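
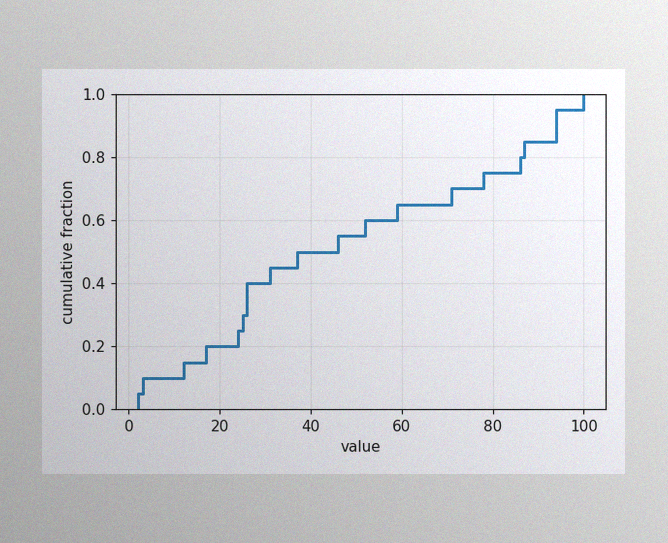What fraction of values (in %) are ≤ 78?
75%

The image has some photo noise and uneven lighting. At x=78 the ECDF step is at 75%.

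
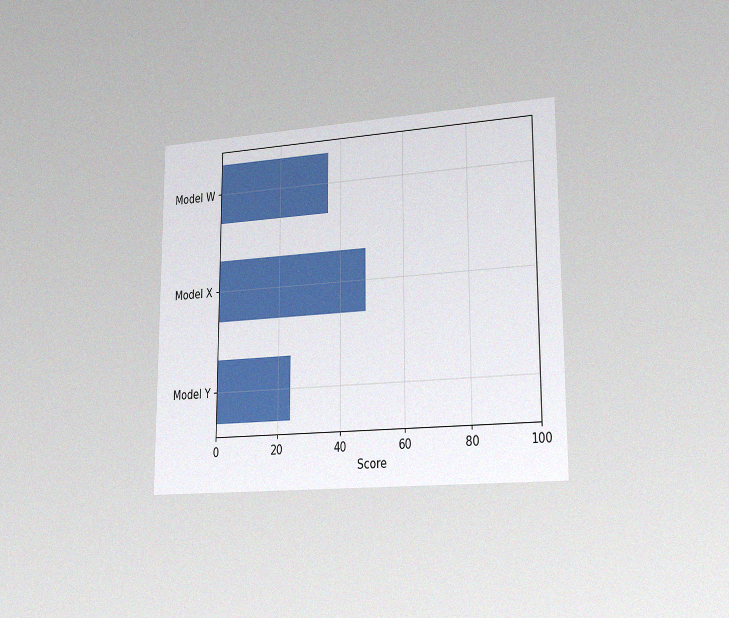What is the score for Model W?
The chart is viewed slightly from the right, with some photo noise. Reading along the chart's x-axis, the Model W bar reaches 36.

36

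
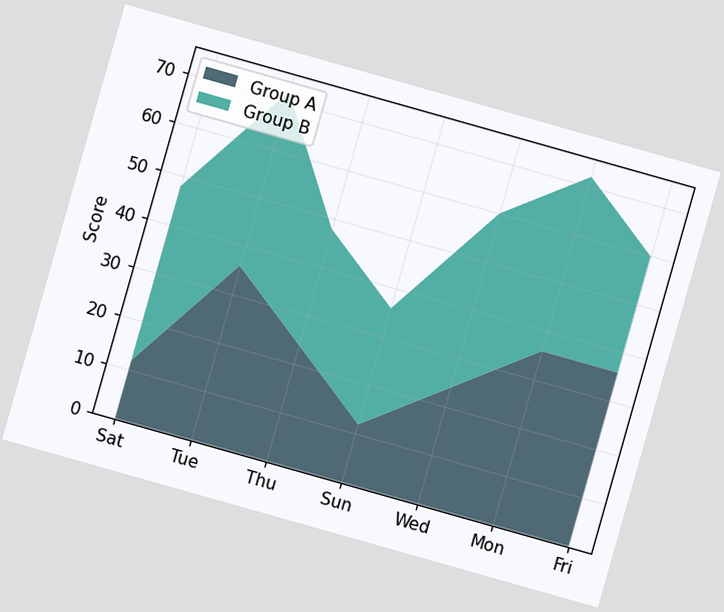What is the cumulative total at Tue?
The chart is tilted about 16° clockwise. The stacked total at Tue reaches 72.

72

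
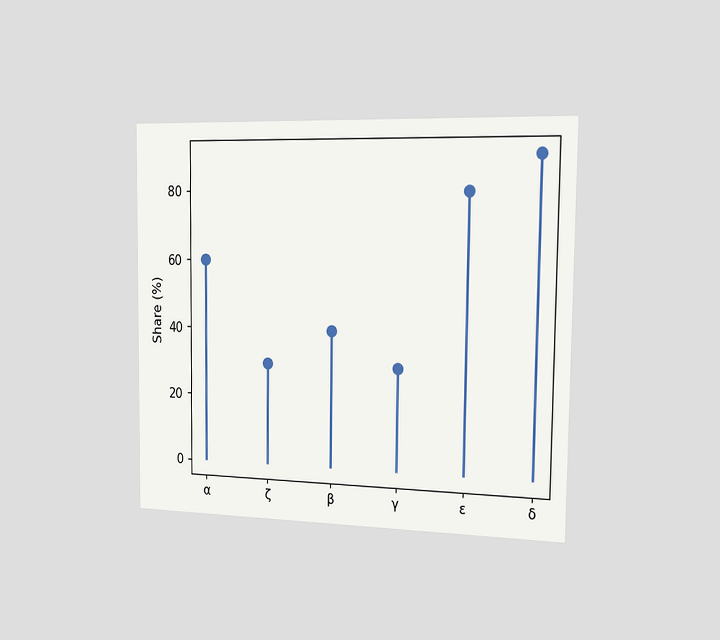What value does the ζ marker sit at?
The chart is viewed slightly from the right. The ζ marker sits at 30%.

30%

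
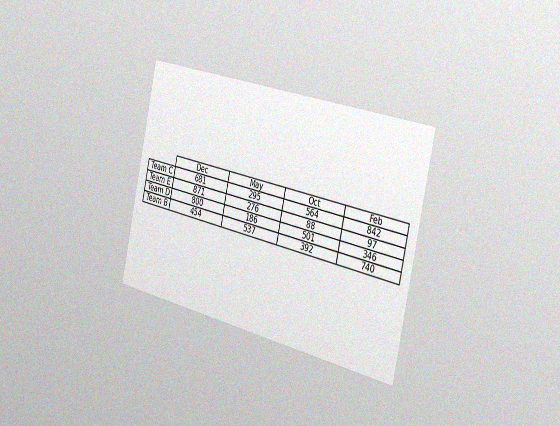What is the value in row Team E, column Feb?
97

The chart is tilted about 13° clockwise and viewed slightly from the right, with some photo noise. The (Team E, Feb) cell reads 97.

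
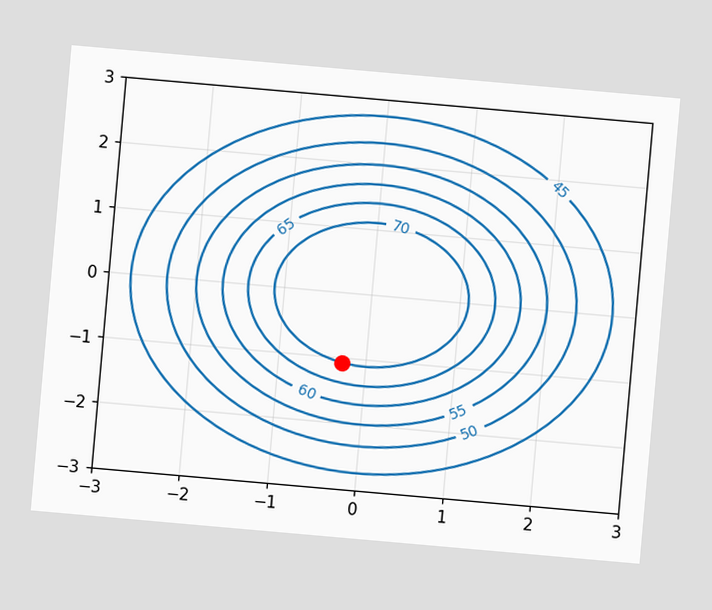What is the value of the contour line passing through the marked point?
70

The chart is tilted about 5° clockwise. The marked point sits on the contour labelled 70.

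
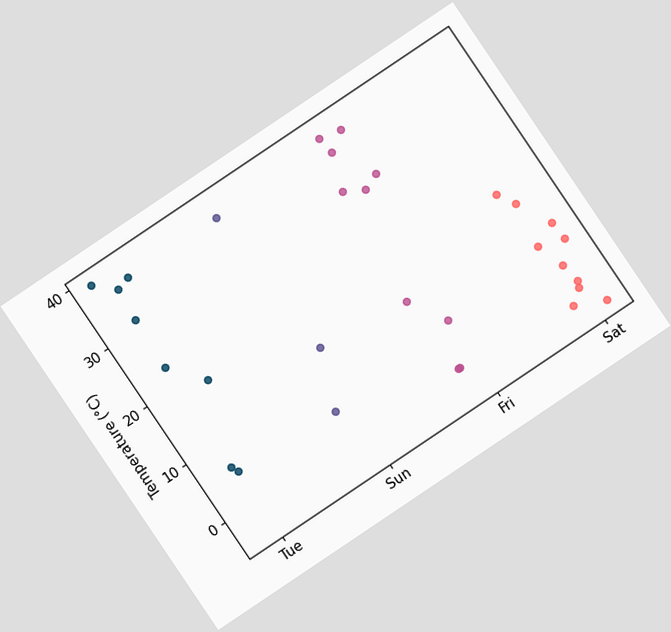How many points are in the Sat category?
The chart is tilted about 34° counter-clockwise. Counting the markers in the Sat column gives 10.

10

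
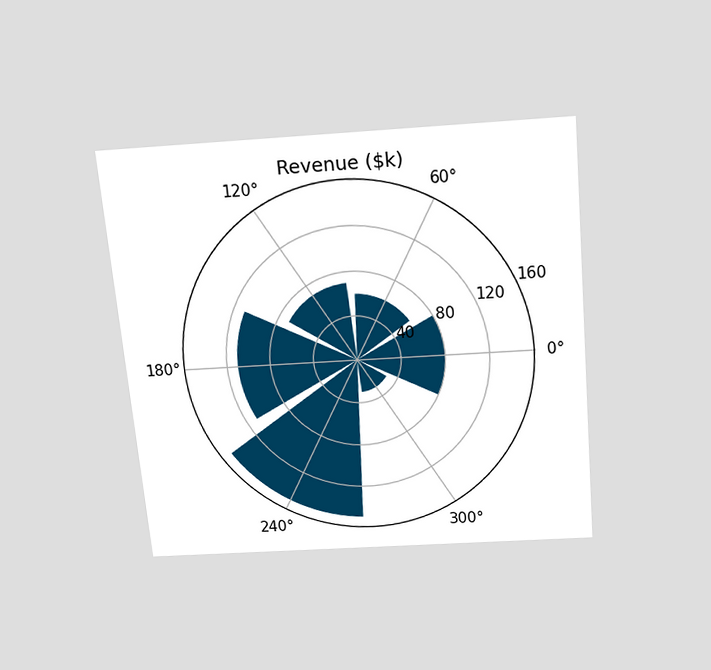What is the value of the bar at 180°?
The chart is tilted about 5° counter-clockwise and viewed slightly from above. The bar at 180° reaches $110k on the radial axis.

$110k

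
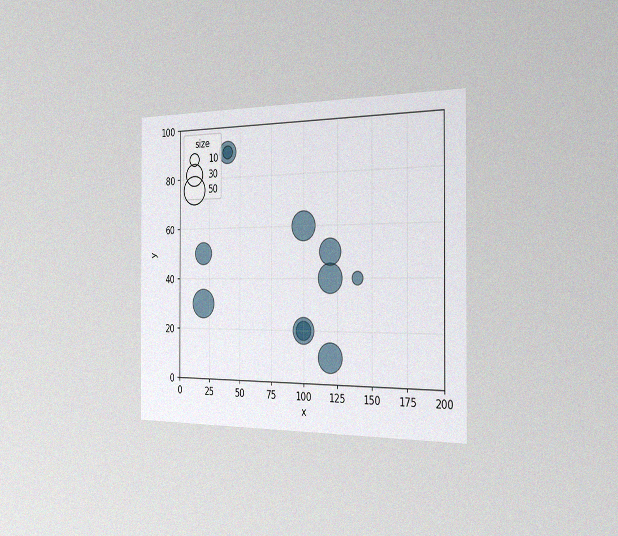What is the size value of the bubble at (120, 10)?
50

The chart is viewed slightly from the right, with some photo noise. Matching the bubble at (120, 10) against the size legend gives 50.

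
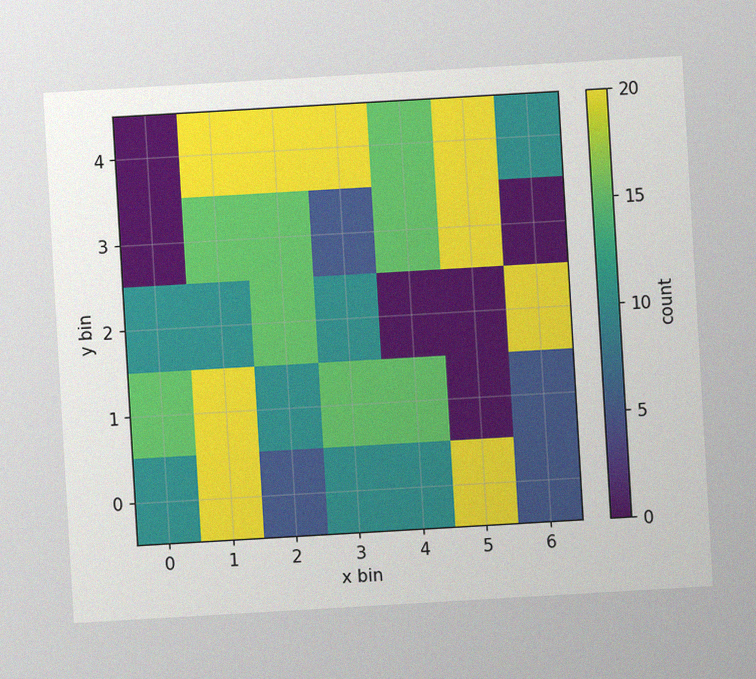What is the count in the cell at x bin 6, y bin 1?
The chart is tilted about 3° counter-clockwise, with some photo noise. Matching the cell (6, 1) against the colorbar gives 5.

5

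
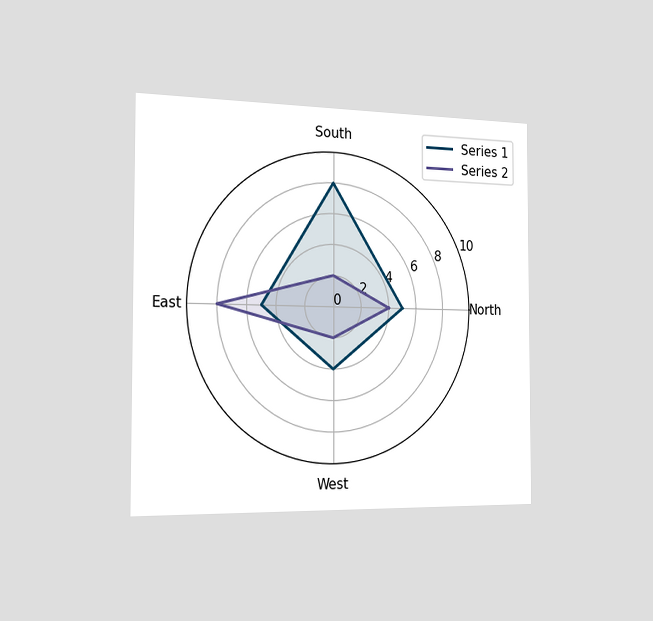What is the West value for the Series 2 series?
The chart is viewed slightly from the left. On the West axis, Series 2 reaches 2.

2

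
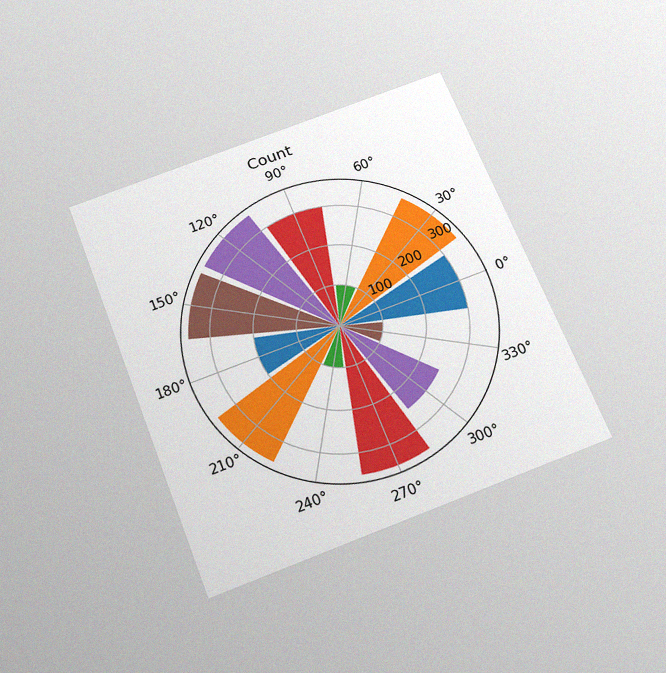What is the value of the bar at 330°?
100

The chart is tilted about 22° counter-clockwise and viewed slightly from below, with some photo noise. The bar at 330° reaches 100 on the radial axis.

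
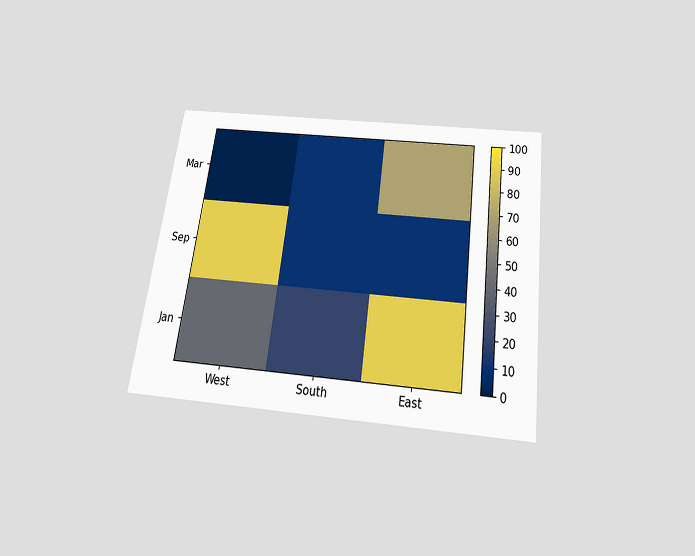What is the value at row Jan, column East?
The chart is tilted about 7° clockwise and viewed slightly from below. Matching cell (Jan, East) against the colorbar gives 90.

90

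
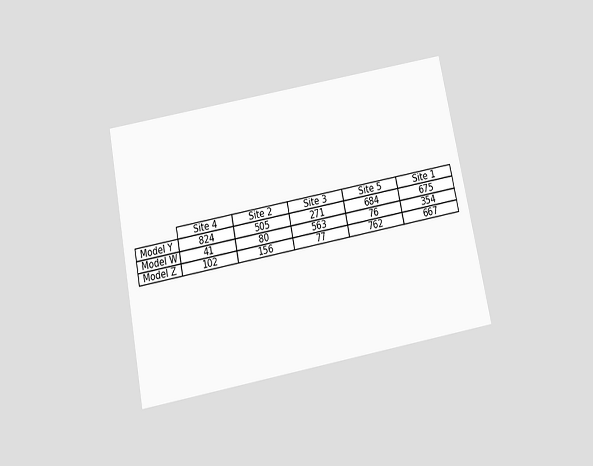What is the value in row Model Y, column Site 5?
684

The chart is tilted about 11° counter-clockwise and viewed slightly from below. The (Model Y, Site 5) cell reads 684.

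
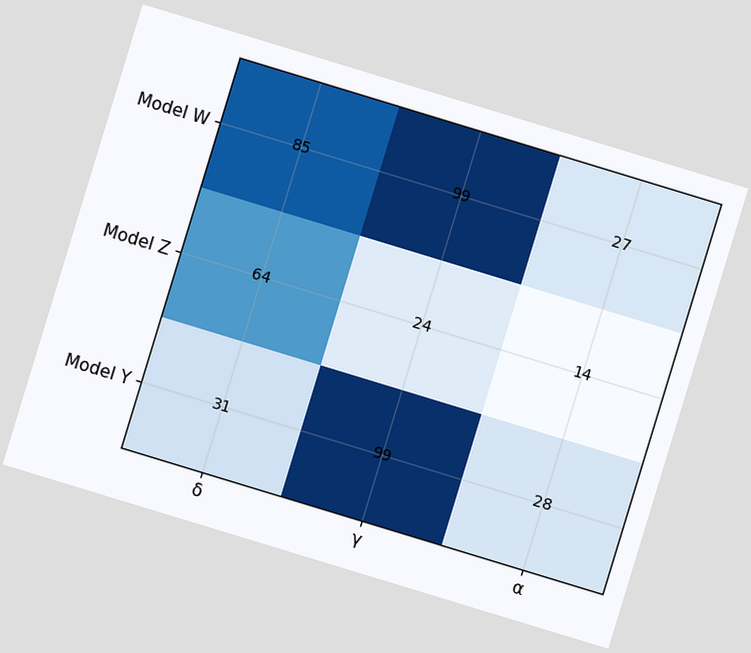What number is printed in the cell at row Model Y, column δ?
31

The chart is tilted about 17° clockwise. The (Model Y, δ) cell reads 31.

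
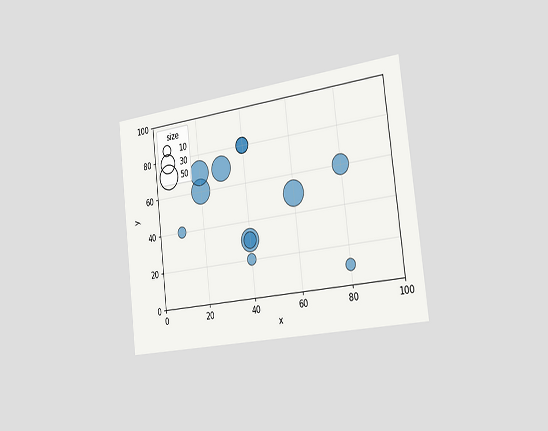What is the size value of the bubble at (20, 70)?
50

The chart is tilted about 7° counter-clockwise and viewed slightly from the right. Matching the bubble at (20, 70) against the size legend gives 50.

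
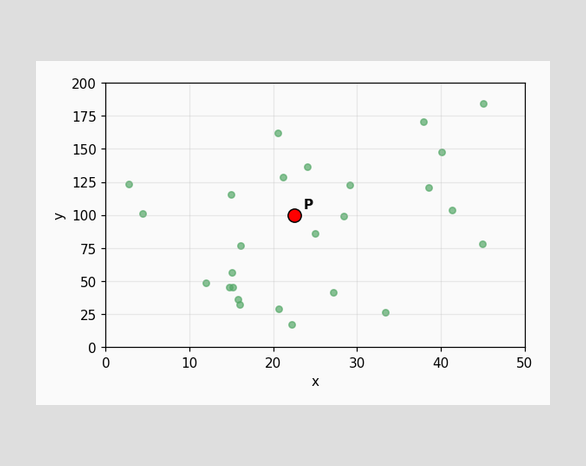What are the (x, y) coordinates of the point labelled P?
Following the gridlines from P to each axis, P sits at (22.5, 100).

(22.5, 100)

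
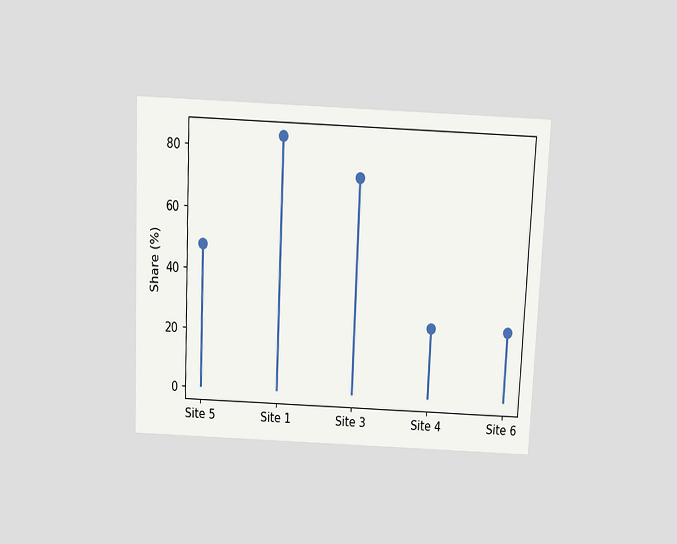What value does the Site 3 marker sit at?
72%

The chart is tilted about 3° clockwise and viewed slightly from above. The Site 3 marker sits at 72%.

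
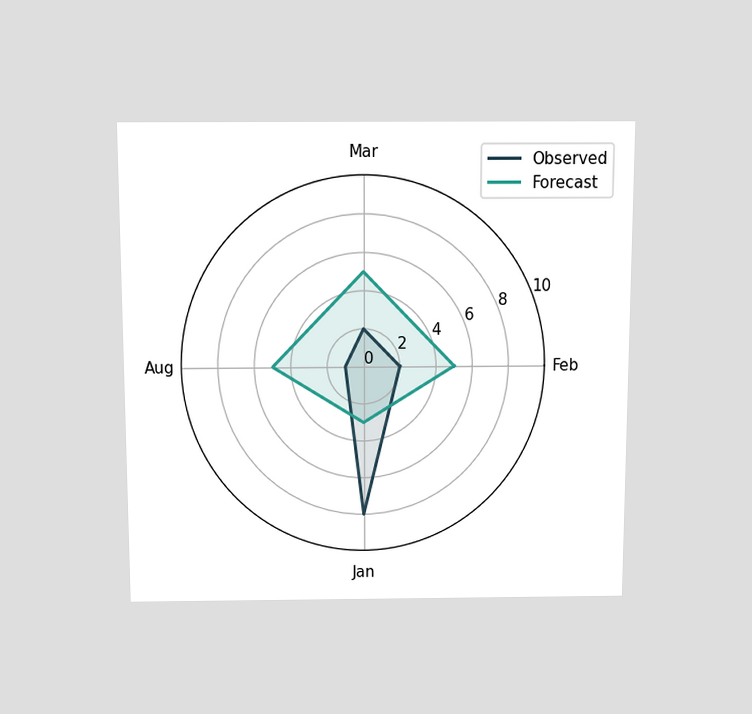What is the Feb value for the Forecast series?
5

The chart is viewed slightly from above. On the Feb axis, Forecast reaches 5.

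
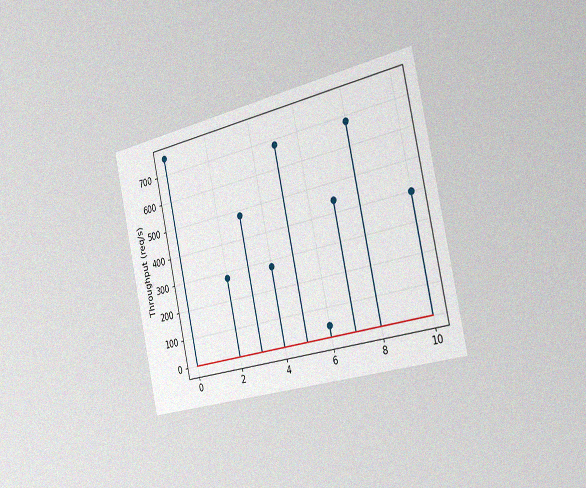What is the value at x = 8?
680req/s

The chart is tilted about 12° counter-clockwise and viewed slightly from the right, with some photo noise. The stem at x=8 reaches 680req/s.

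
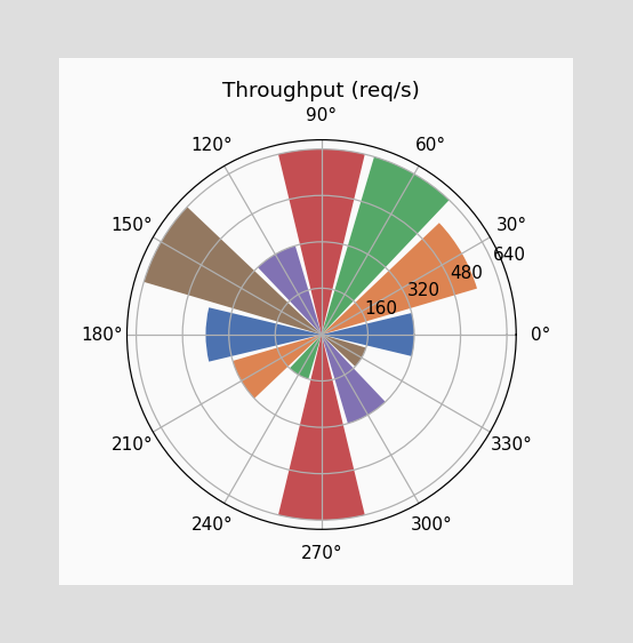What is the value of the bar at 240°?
160req/s

The bar at 240° reaches 160req/s on the radial axis.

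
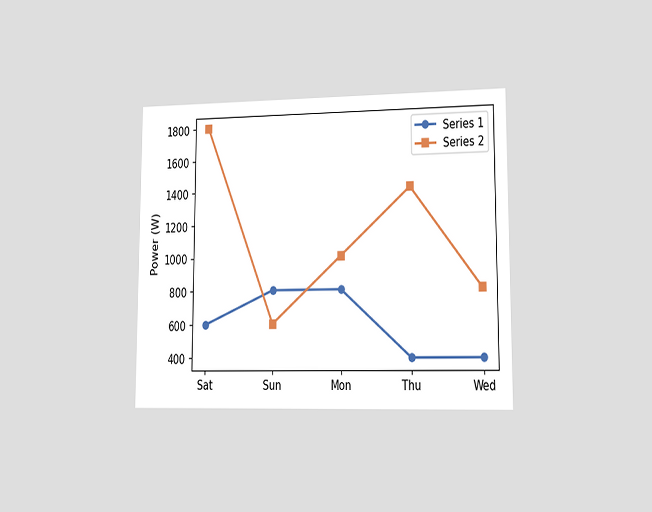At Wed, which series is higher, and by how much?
Series 2, by 400W

The chart is viewed slightly from the right. At Wed, Series 2 sits above the other line by 400W.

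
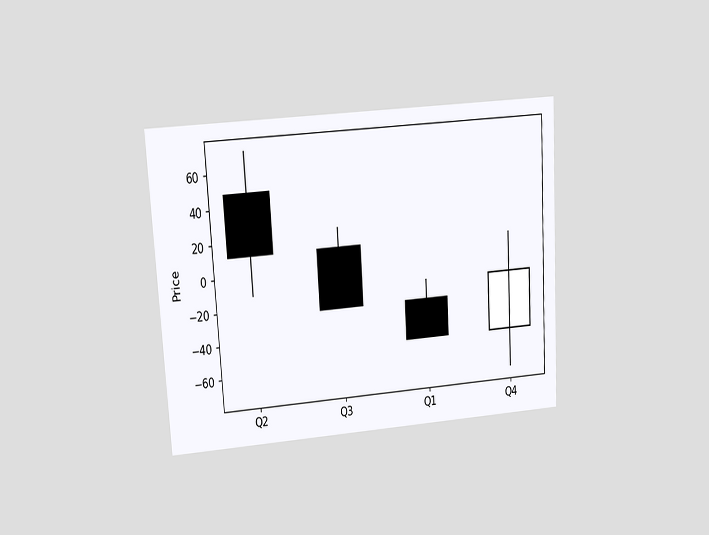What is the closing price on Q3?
The chart is tilted about 4° counter-clockwise and viewed at a slight angle. The Q3 candle closes at -24.

-24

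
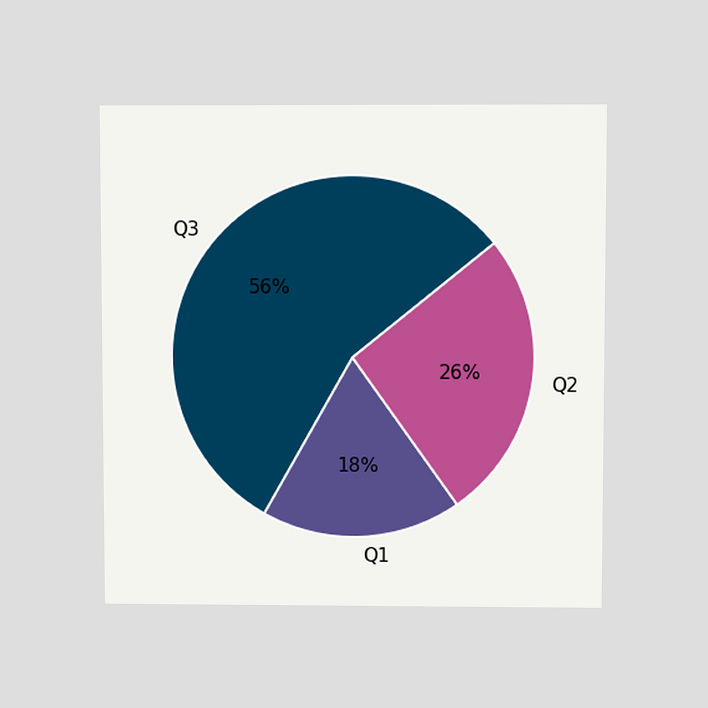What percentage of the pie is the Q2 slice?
26%

The chart is viewed slightly from above. The Q2 slice takes up 26% of the pie.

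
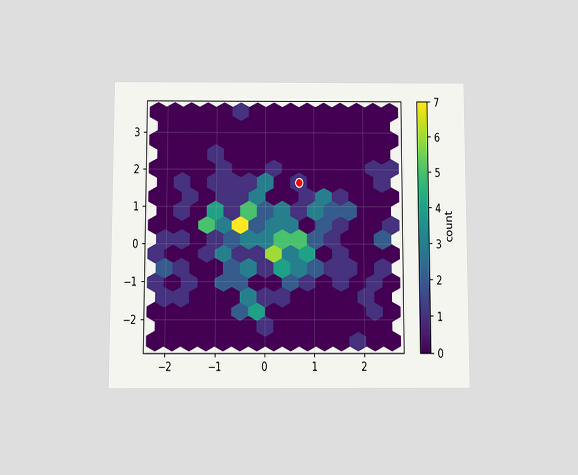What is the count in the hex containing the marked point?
The chart is viewed slightly from below. The marked hex reads 1 on the colorbar.

1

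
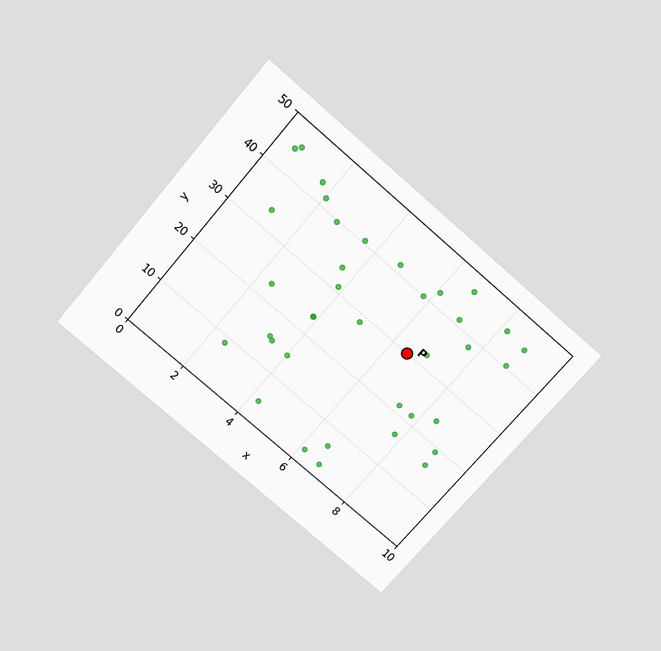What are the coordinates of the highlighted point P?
(6.5, 30)

The chart is tilted about 41° clockwise and viewed slightly from above. Following the gridlines from P to each axis, P sits at (6.5, 30).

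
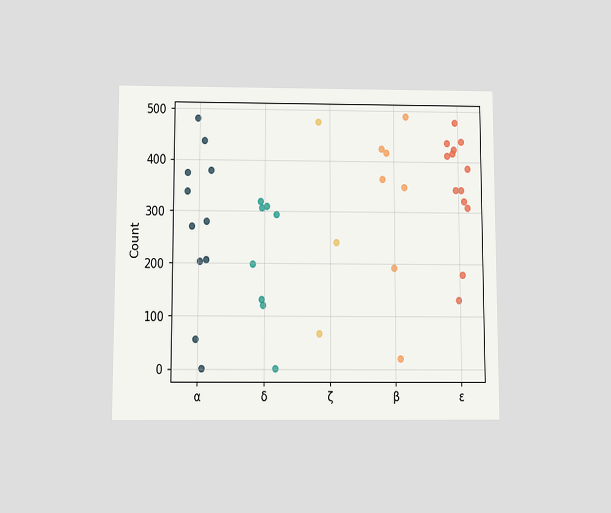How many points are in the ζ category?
The chart is viewed slightly from below. Counting the markers in the ζ column gives 3.

3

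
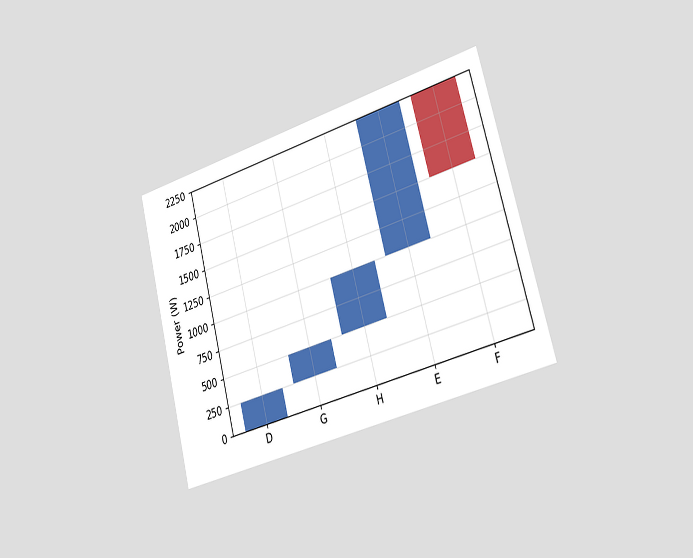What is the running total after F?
The chart is tilted about 15° counter-clockwise and viewed slightly from the right. After F the running total reaches 1500W.

1500W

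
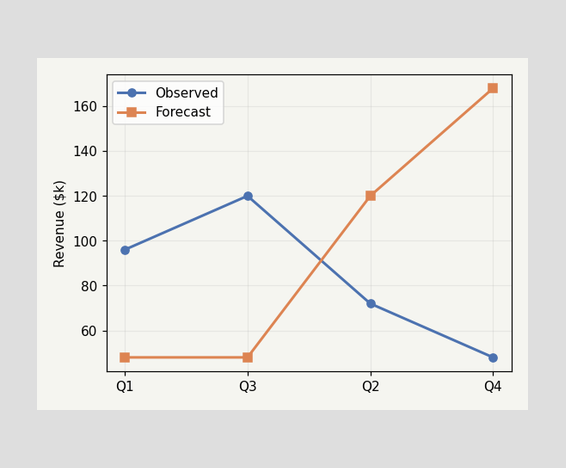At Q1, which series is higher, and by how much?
Observed, by $48k

At Q1, Observed sits above the other line by $48k.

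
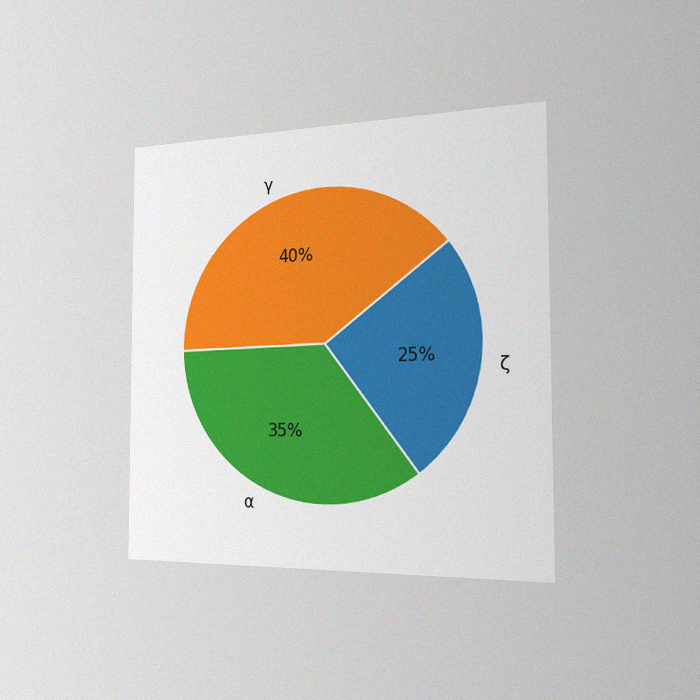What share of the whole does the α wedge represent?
The chart is viewed slightly from the right, with some photo noise. The α slice takes up 35% of the pie.

35%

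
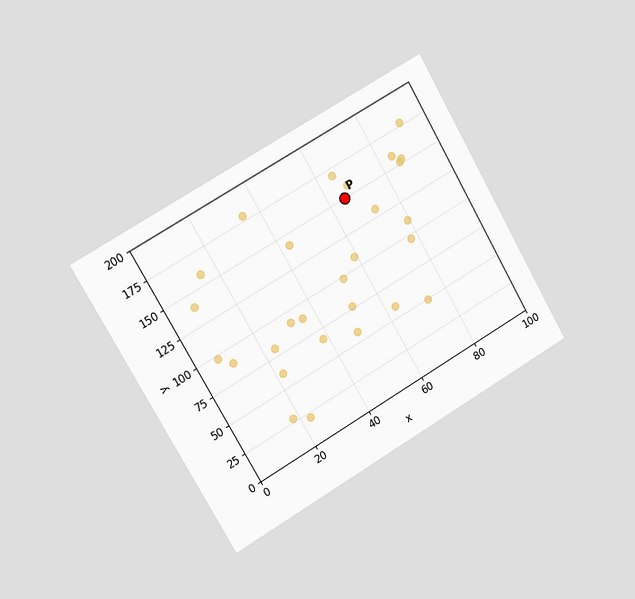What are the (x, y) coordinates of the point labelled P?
The chart is tilted about 30° counter-clockwise and viewed slightly from the left. Following the gridlines from P to each axis, P sits at (65, 150).

(65, 150)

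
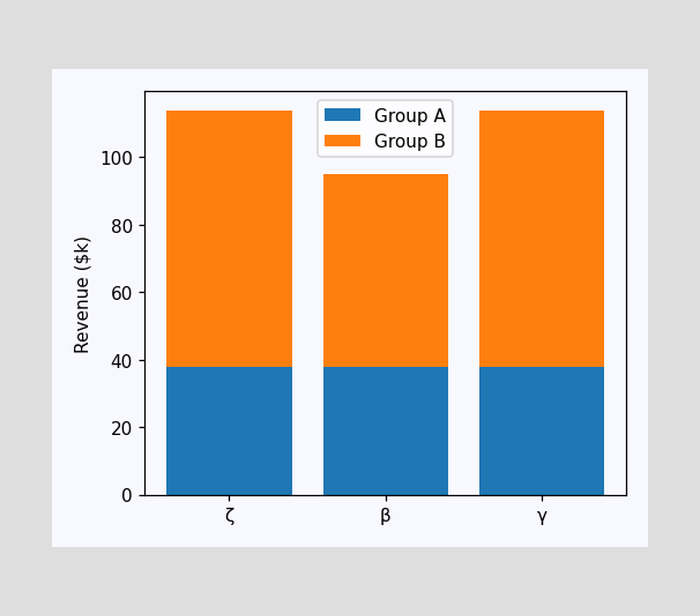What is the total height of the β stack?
The β stack's top reaches $95k on the y-axis.

$95k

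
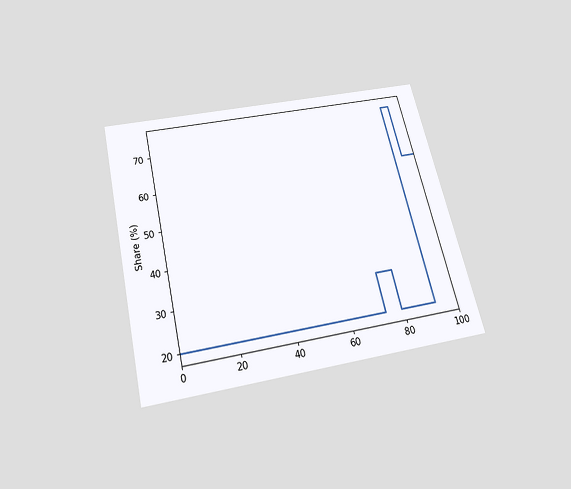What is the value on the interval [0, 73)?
The chart is tilted about 13° counter-clockwise and viewed slightly from below. On [0, 73) the step sits at 20%.

20%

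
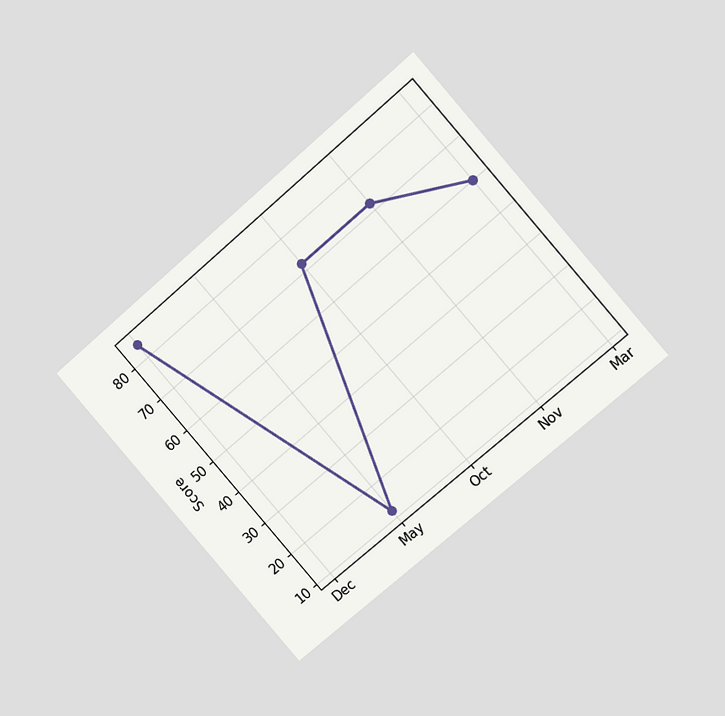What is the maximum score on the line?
The chart is tilted about 41° counter-clockwise and viewed at a slight angle. The highest point is at Dec, and reading across to the y-axis gives 84.

84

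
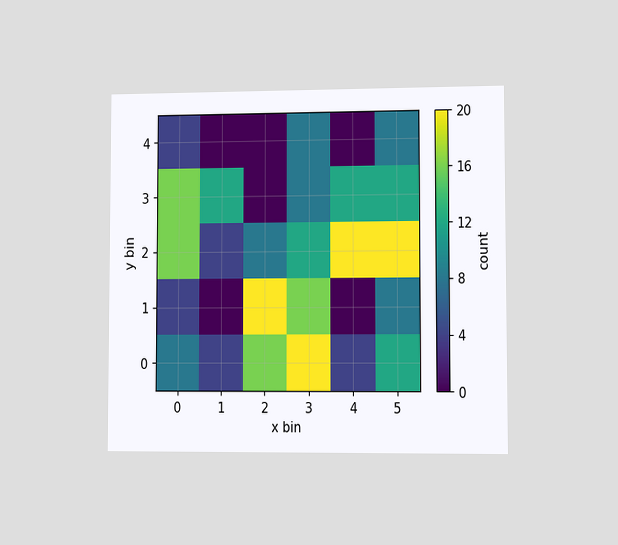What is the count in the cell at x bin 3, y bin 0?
The chart is viewed slightly from the right. Matching the cell (3, 0) against the colorbar gives 20.

20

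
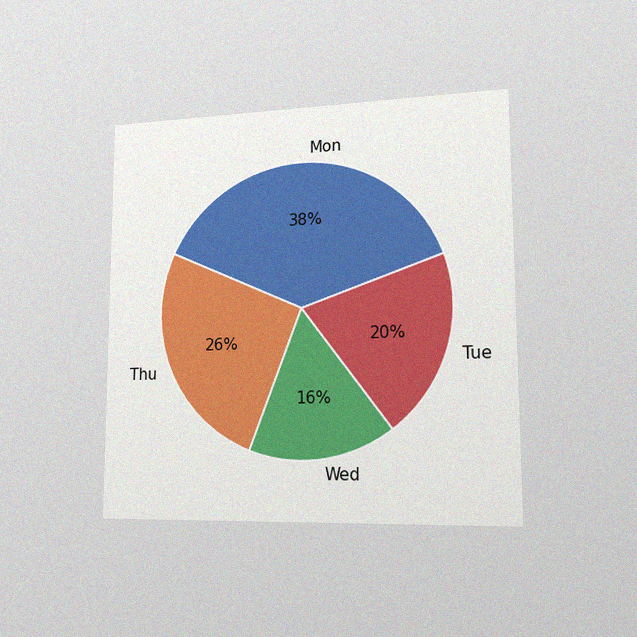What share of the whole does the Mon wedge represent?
38%

The chart is viewed slightly from the right, with some photo noise. The Mon slice takes up 38% of the pie.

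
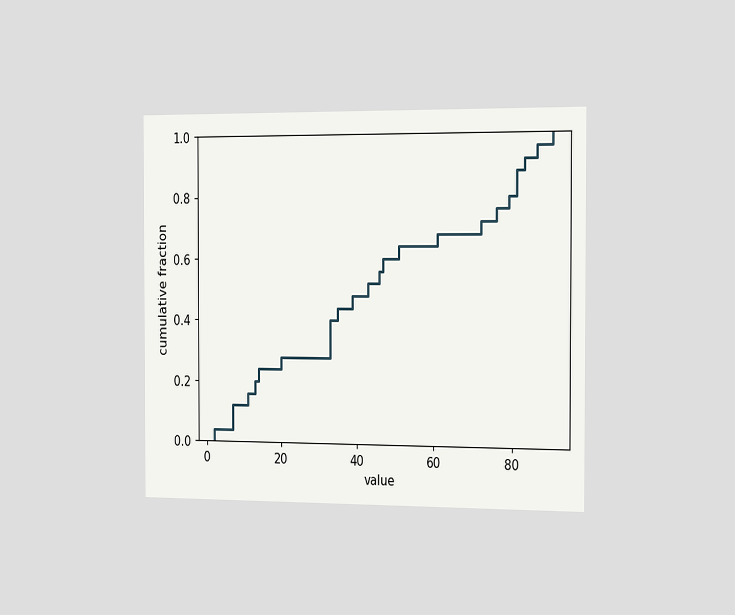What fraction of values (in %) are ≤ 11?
16%

The chart is viewed slightly from the right. At x=11 the ECDF step is at 16%.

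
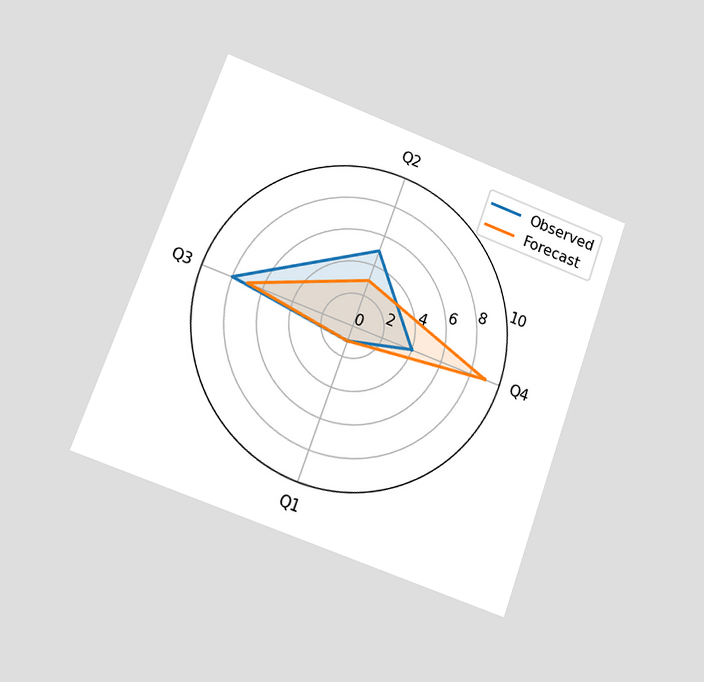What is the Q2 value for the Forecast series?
The chart is tilted about 20° clockwise and viewed at a slight angle. On the Q2 axis, Forecast reaches 3.

3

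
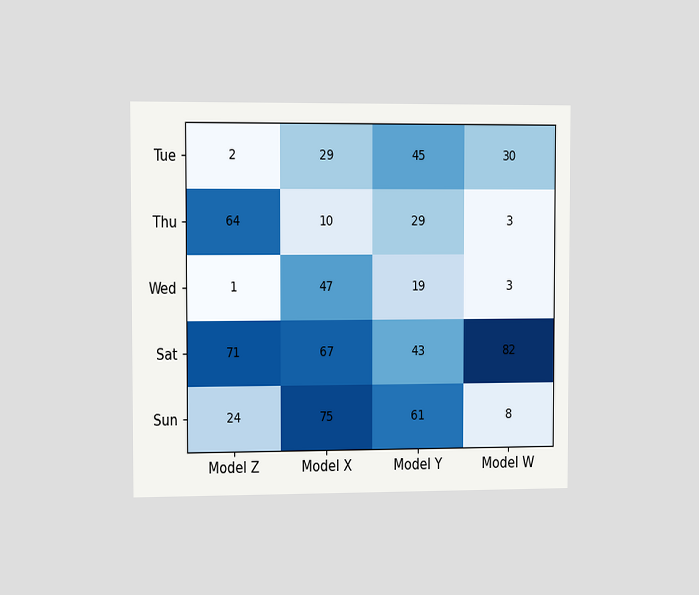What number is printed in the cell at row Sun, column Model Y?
61

The chart is viewed slightly from the left. The (Sun, Model Y) cell reads 61.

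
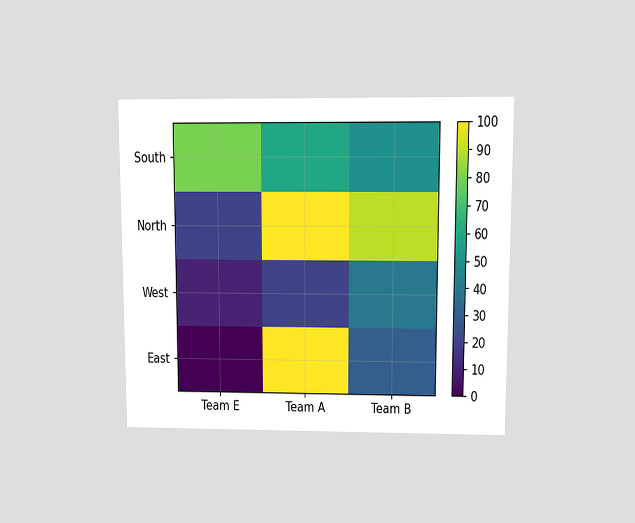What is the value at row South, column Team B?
The chart is viewed at a slight angle. Matching cell (South, Team B) against the colorbar gives 50.

50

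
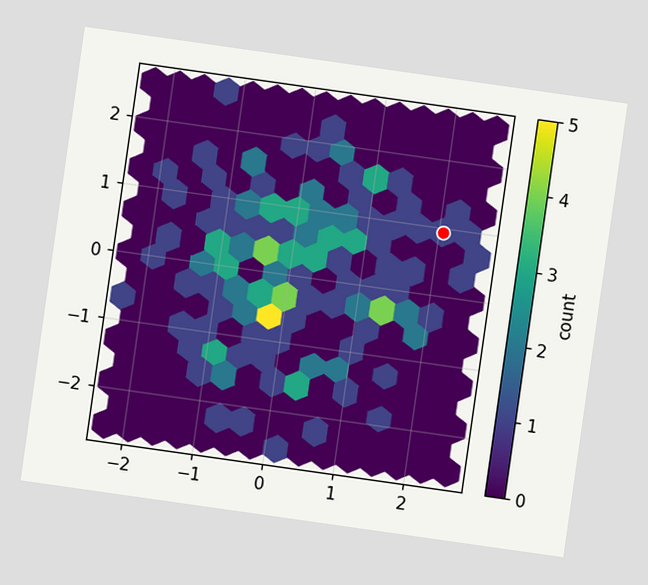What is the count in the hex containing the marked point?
1

The chart is tilted about 8° clockwise. The marked hex reads 1 on the colorbar.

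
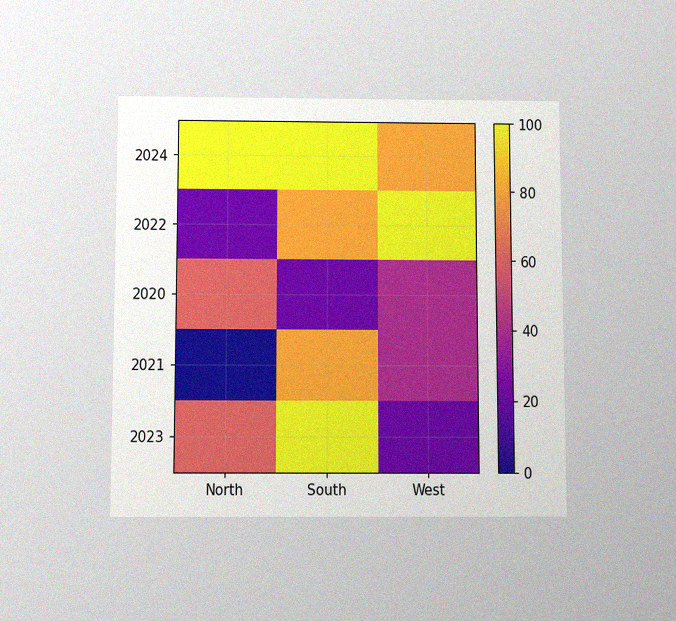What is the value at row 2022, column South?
80

The chart is viewed slightly from below, with some photo noise. Matching cell (2022, South) against the colorbar gives 80.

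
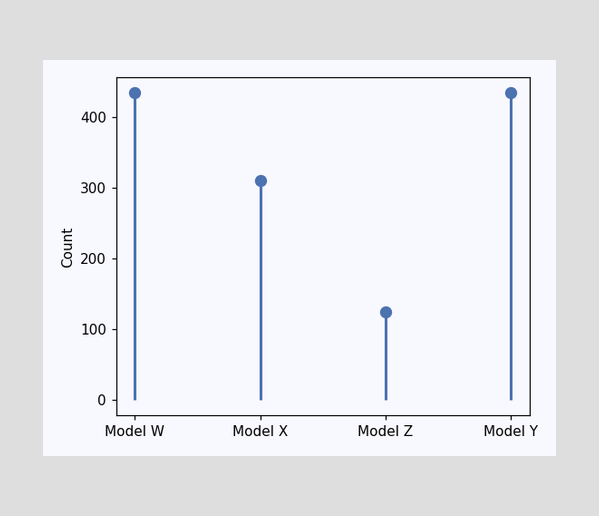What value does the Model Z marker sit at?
124

The Model Z marker sits at 124.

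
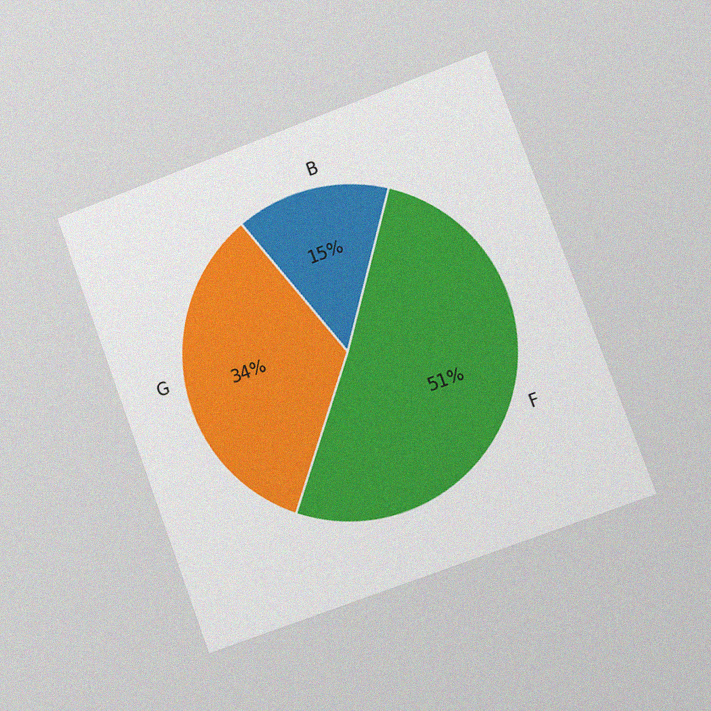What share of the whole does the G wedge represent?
34%

The chart is tilted about 20° counter-clockwise and viewed slightly from the right, with some photo noise. The G slice takes up 34% of the pie.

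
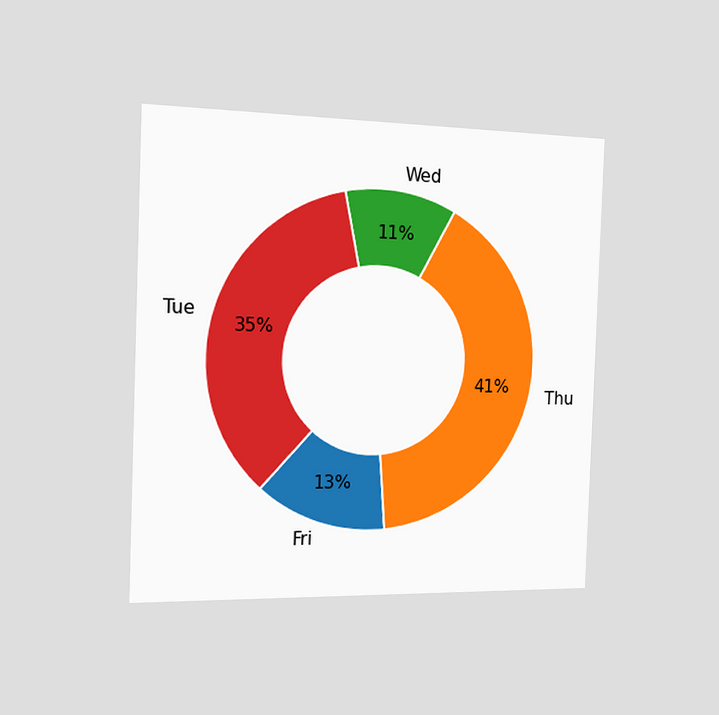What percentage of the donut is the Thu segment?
The chart is tilted about 2° clockwise and viewed slightly from the left. The Thu segment takes up 41% of the ring.

41%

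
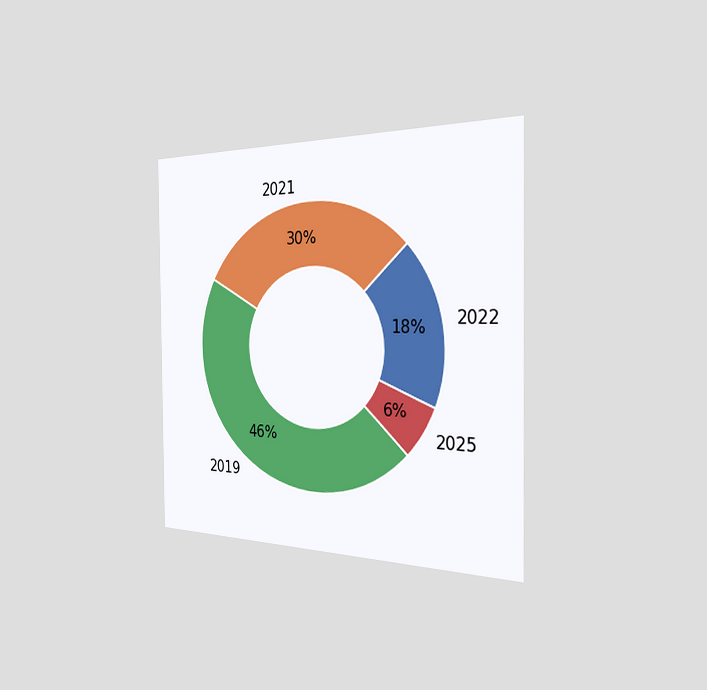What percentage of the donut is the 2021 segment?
30%

The chart is viewed slightly from the right. The 2021 segment takes up 30% of the ring.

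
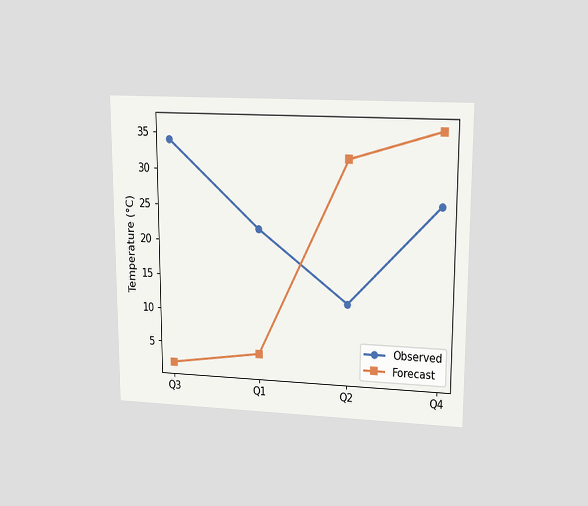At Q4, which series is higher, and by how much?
The chart is viewed at a slight angle. At Q4, Forecast sits above the other line by 10°C.

Forecast, by 10°C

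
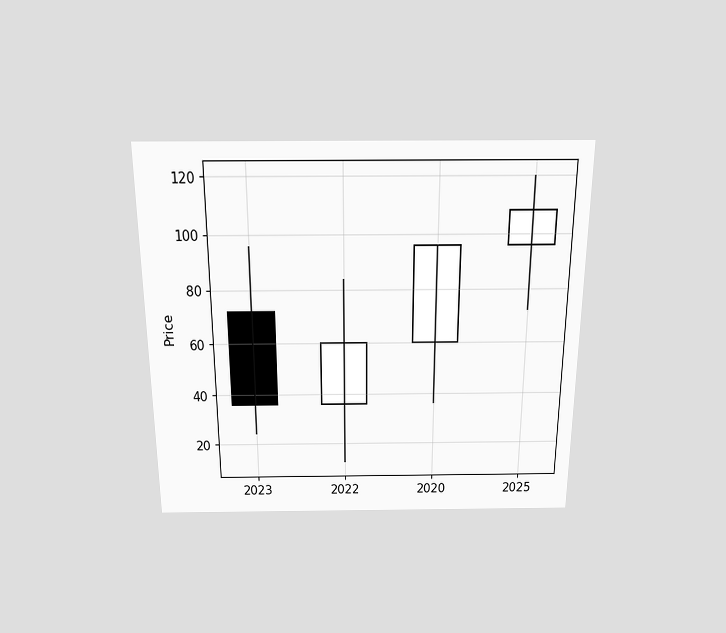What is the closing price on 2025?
The chart is viewed slightly from above. The 2025 candle closes at 108.

108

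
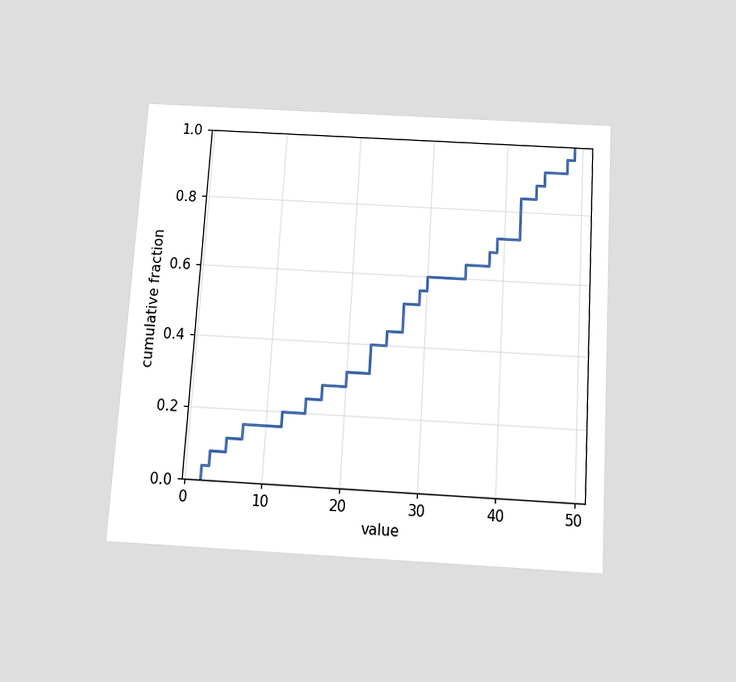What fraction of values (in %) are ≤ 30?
60%

The chart is tilted about 4° clockwise and viewed slightly from below. At x=30 the ECDF step is at 60%.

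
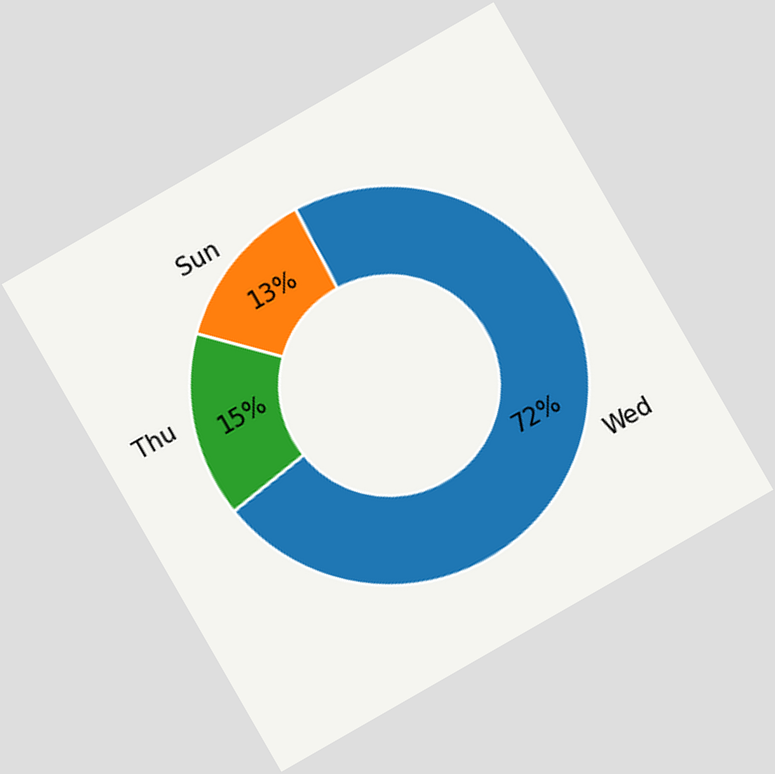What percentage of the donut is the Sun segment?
The chart is tilted about 30° counter-clockwise. The Sun segment takes up 13% of the ring.

13%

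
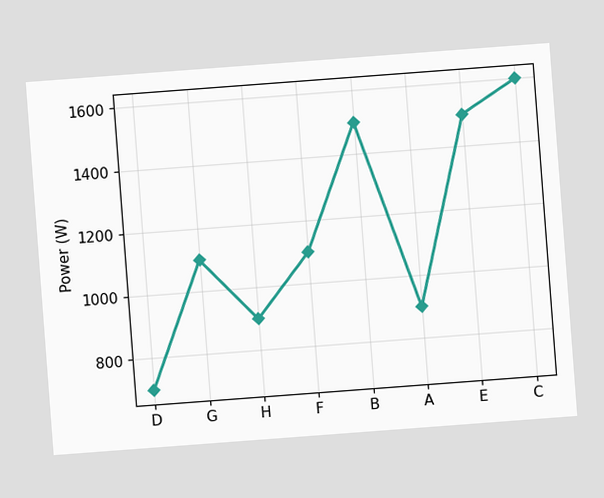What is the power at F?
1100W

The chart is tilted about 4° counter-clockwise. At F, the line is at 1100W.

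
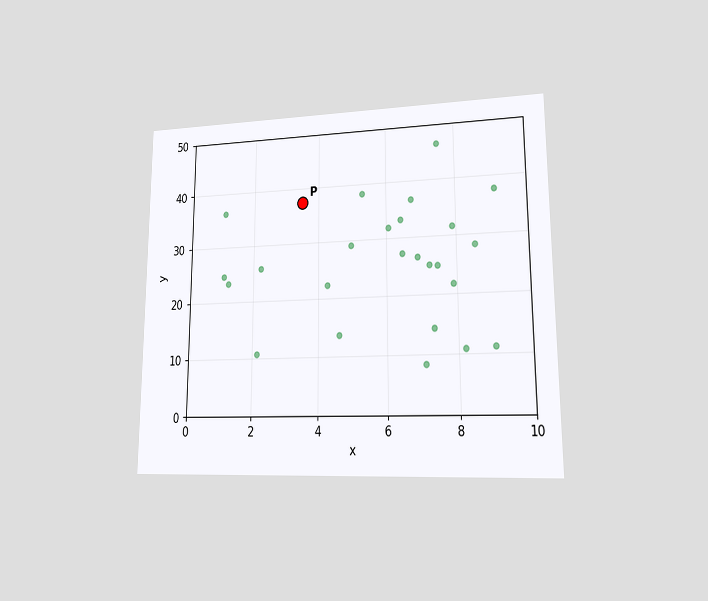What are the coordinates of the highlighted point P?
(3.5, 37.5)

The chart is viewed at a slight angle. Following the gridlines from P to each axis, P sits at (3.5, 37.5).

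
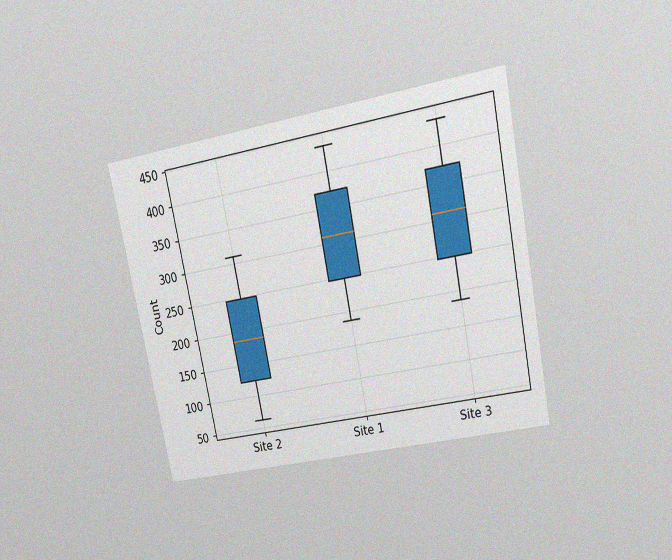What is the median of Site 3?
310

The chart is tilted about 11° counter-clockwise and viewed at a slight angle, with some photo noise. The median line in the Site 3 box sits at 310.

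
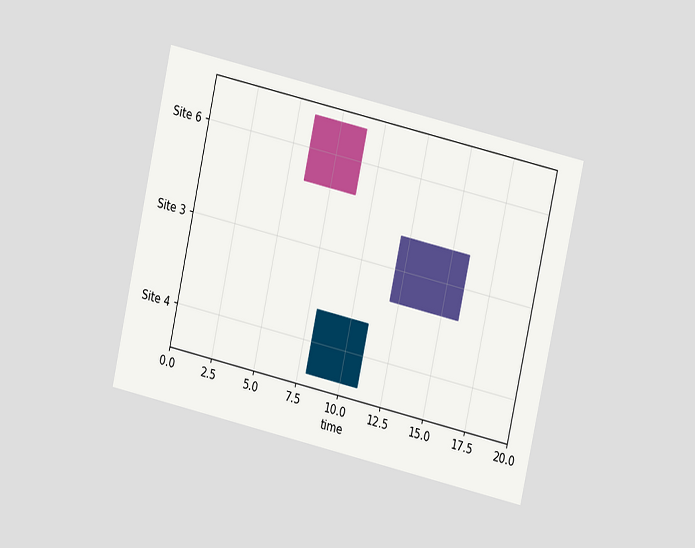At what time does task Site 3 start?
12

The chart is tilted about 13° clockwise and viewed at a slight angle. The Site 3 bar begins at t=12.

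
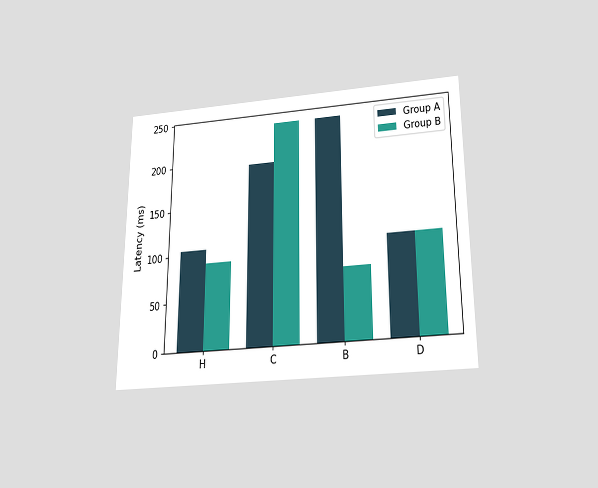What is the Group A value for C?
The chart is viewed slightly from below. The Group A bar at C reaches 195ms on the y-axis.

195ms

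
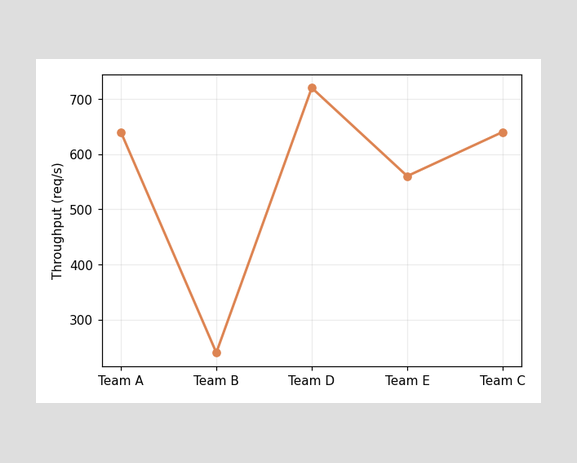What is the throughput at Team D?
720req/s

At Team D, the line is at 720req/s.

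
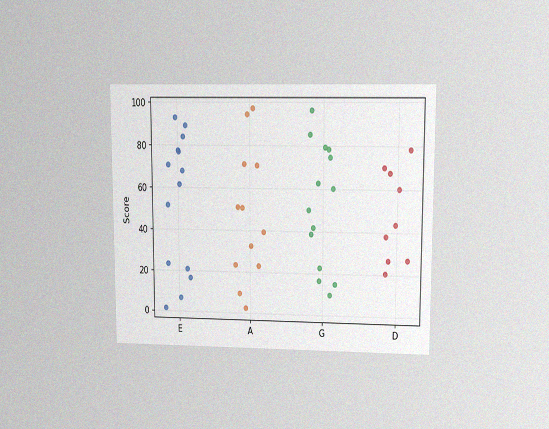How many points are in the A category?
The chart is viewed at a slight angle, with some photo noise. Counting the markers in the A column gives 12.

12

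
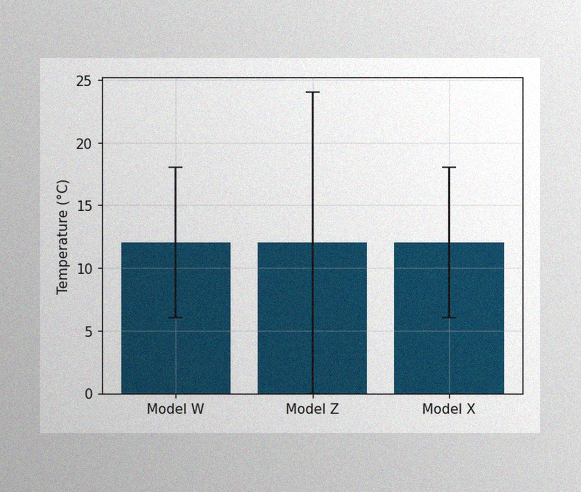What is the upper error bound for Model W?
18°C

The image has some photo noise and uneven lighting. The Model W bar's upper whisker reaches 18°C.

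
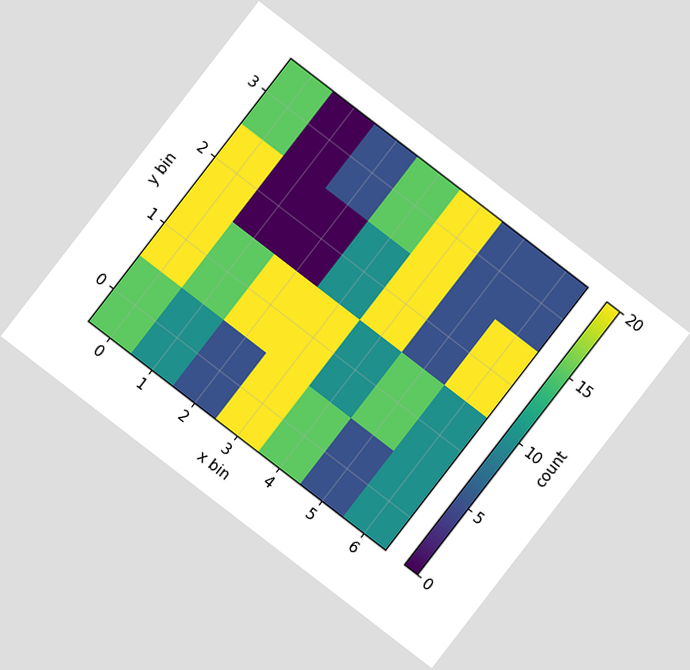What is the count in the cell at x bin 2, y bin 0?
5

The chart is tilted about 38° clockwise. Matching the cell (2, 0) against the colorbar gives 5.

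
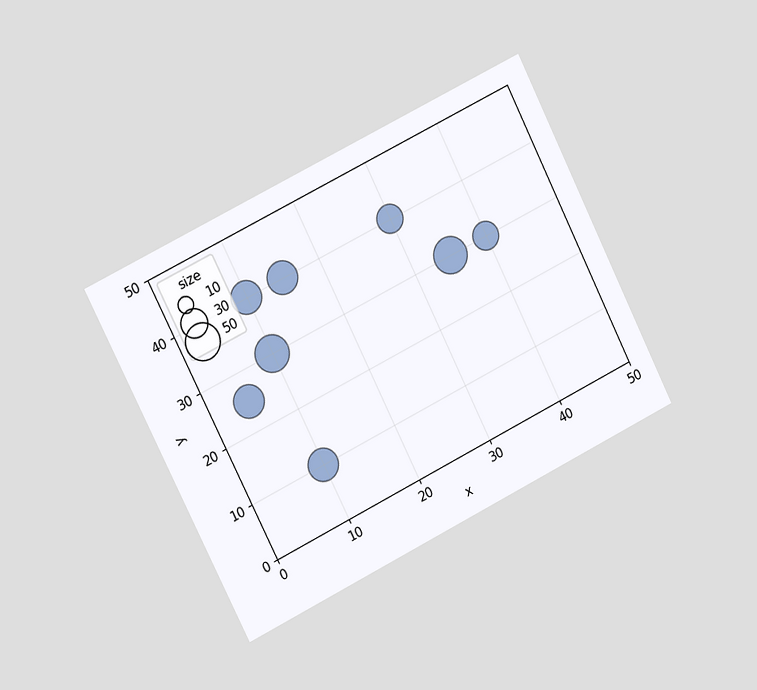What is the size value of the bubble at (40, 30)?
The chart is tilted about 27° counter-clockwise and viewed slightly from the left. Matching the bubble at (40, 30) against the size legend gives 30.

30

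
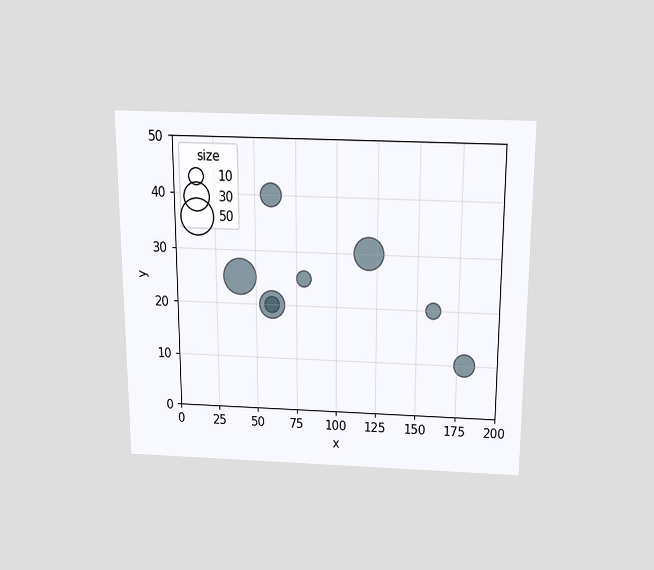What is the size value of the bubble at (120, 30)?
40

The chart is viewed slightly from above. Matching the bubble at (120, 30) against the size legend gives 40.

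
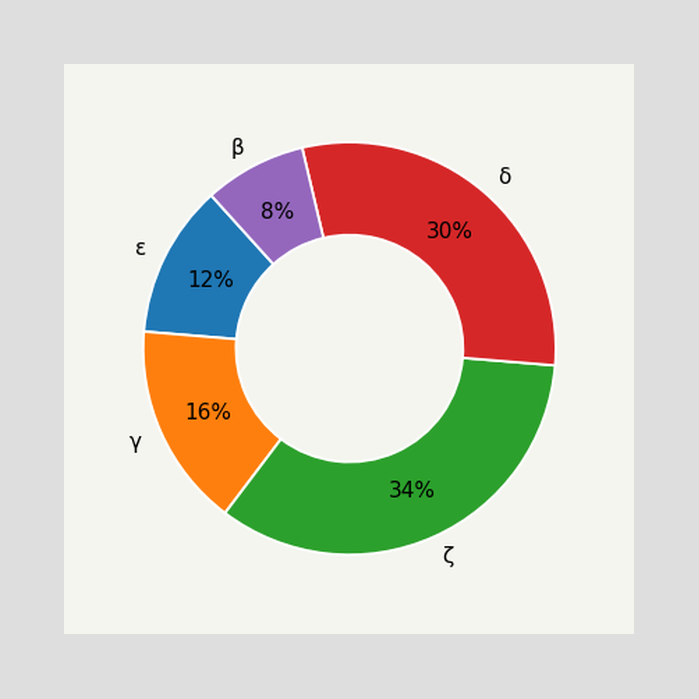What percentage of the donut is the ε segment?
12%

The ε segment takes up 12% of the ring.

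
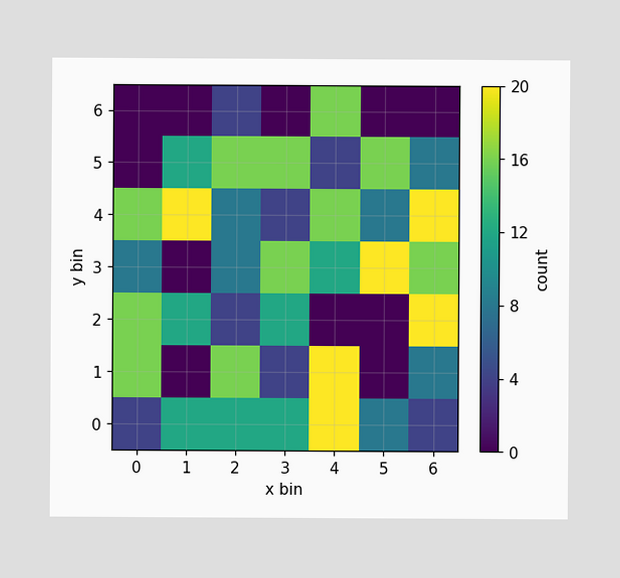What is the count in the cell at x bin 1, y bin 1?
0

Matching the cell (1, 1) against the colorbar gives 0.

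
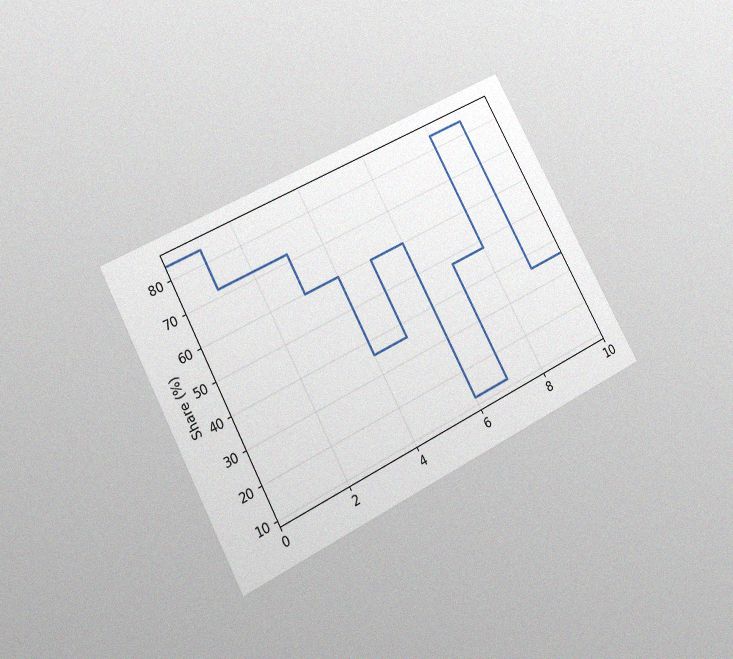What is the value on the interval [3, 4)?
60%

The chart is tilted about 28° counter-clockwise and viewed at a slight angle, with some photo noise. On [3, 4) the step sits at 60%.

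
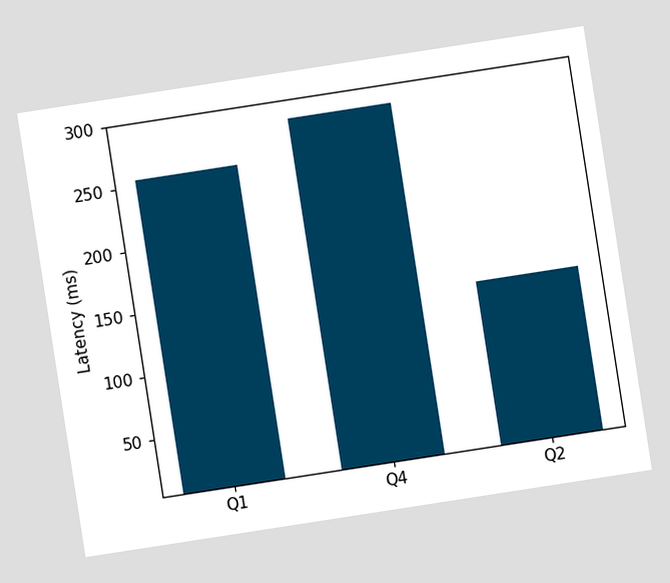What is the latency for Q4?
285ms

The chart is tilted about 9° counter-clockwise. Reading along the chart's y-axis, the Q4 bar reaches 285ms.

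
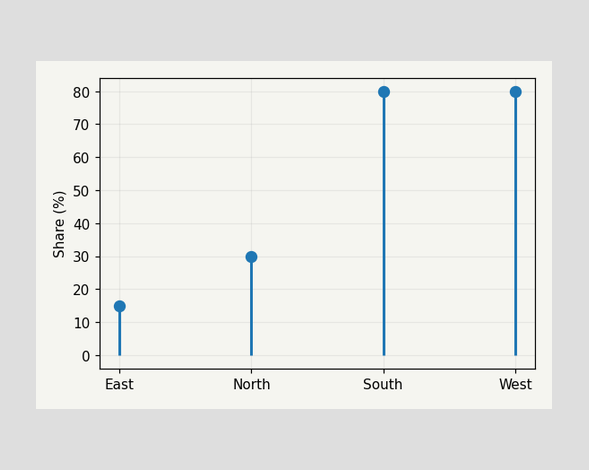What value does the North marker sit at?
The North marker sits at 30%.

30%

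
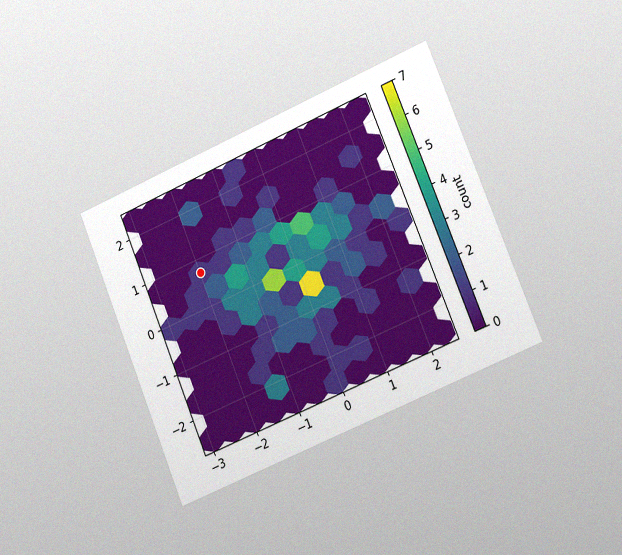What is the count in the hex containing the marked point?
The chart is tilted about 23° counter-clockwise and viewed slightly from the right, with some photo noise. The marked hex reads 1 on the colorbar.

1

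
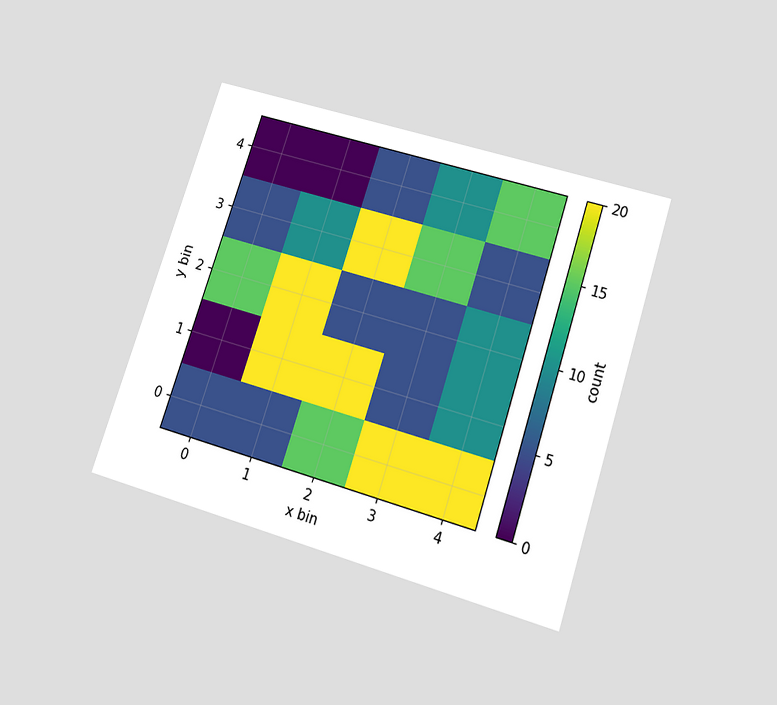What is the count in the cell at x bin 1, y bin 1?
20

The chart is tilted about 18° clockwise and viewed slightly from below. Matching the cell (1, 1) against the colorbar gives 20.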